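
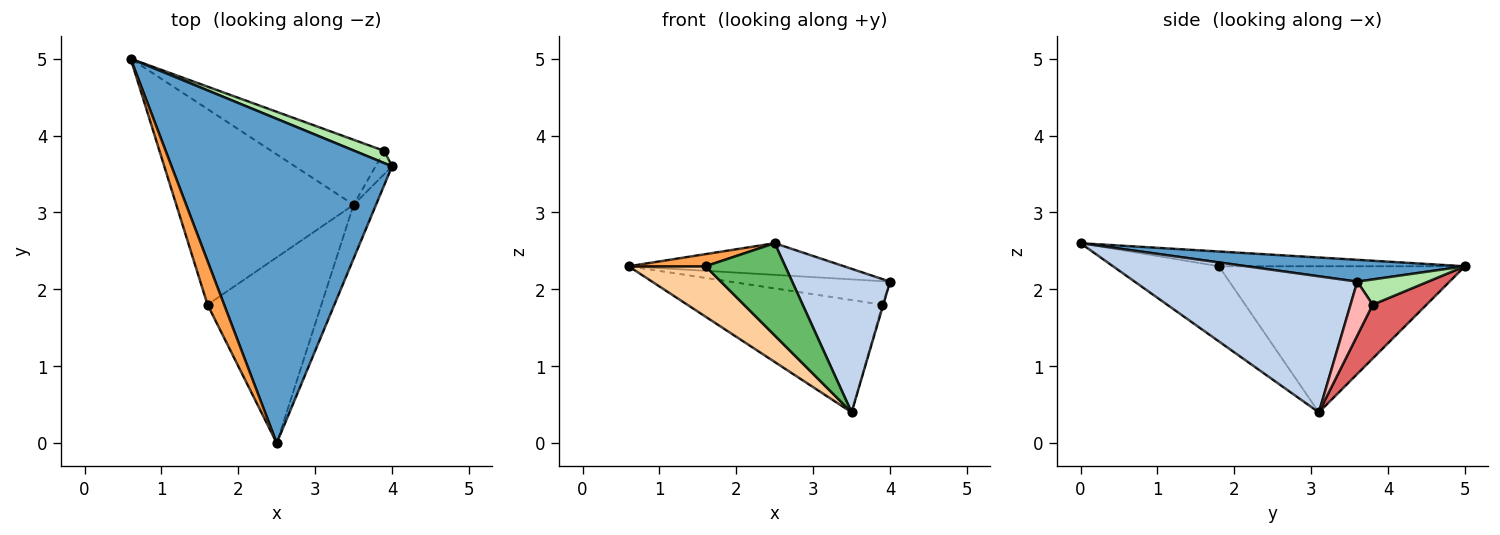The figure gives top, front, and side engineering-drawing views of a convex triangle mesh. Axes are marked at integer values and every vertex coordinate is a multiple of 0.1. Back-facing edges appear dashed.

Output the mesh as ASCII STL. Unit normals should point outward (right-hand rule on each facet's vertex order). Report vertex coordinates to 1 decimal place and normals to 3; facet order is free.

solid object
 facet normal 0.098 0.097 0.990
  outer loop
   vertex 2.5 0.0 2.6
   vertex 4.0 3.6 2.1
   vertex 0.6 5.0 2.3
  endloop
 endfacet
 facet normal 0.905 -0.398 -0.149
  outer loop
   vertex 3.5 3.1 0.4
   vertex 4.0 3.6 2.1
   vertex 2.5 0.0 2.6
  endloop
 endfacet
 facet normal -0.650 -0.203 0.732
  outer loop
   vertex 1.6 1.8 2.3
   vertex 2.5 0.0 2.6
   vertex 0.6 5.0 2.3
  endloop
 endfacet
 facet normal -0.624 -0.195 -0.757
  outer loop
   vertex 1.6 1.8 2.3
   vertex 0.6 5.0 2.3
   vertex 3.5 3.1 0.4
  endloop
 endfacet
 facet normal -0.509 -0.383 -0.771
  outer loop
   vertex 1.6 1.8 2.3
   vertex 3.5 3.1 0.4
   vertex 2.5 0.0 2.6
  endloop
 endfacet
 facet normal 0.365 0.826 0.429
  outer loop
   vertex 3.9 3.8 1.8
   vertex 0.6 5.0 2.3
   vertex 4.0 3.6 2.1
  endloop
 endfacet
 facet normal 0.232 0.842 -0.487
  outer loop
   vertex 3.9 3.8 1.8
   vertex 3.5 3.1 0.4
   vertex 0.6 5.0 2.3
  endloop
 endfacet
 facet normal 0.955 0.039 -0.292
  outer loop
   vertex 3.9 3.8 1.8
   vertex 4.0 3.6 2.1
   vertex 3.5 3.1 0.4
  endloop
 endfacet
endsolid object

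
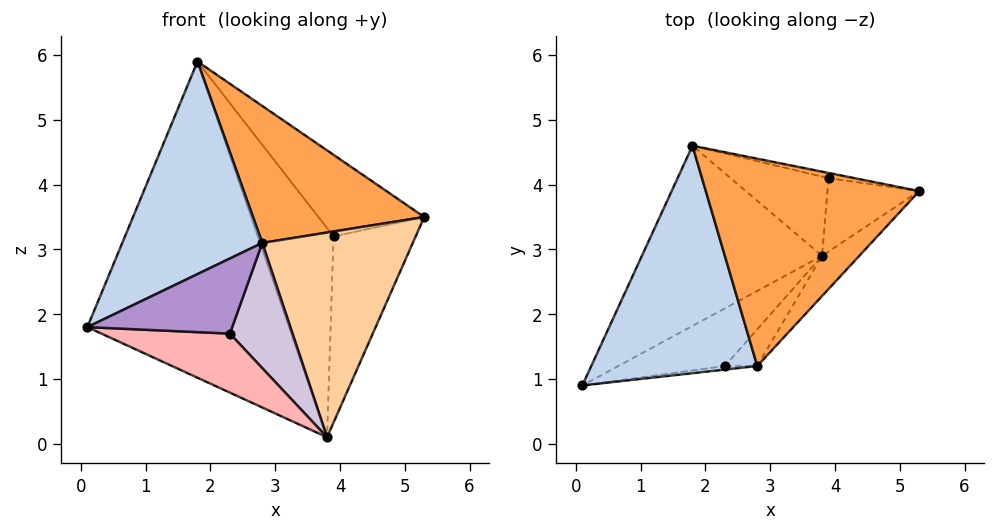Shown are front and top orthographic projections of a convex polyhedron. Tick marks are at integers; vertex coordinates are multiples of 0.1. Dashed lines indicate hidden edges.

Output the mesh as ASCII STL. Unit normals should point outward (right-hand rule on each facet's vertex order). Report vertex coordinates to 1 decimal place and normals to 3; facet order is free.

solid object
 facet normal -0.572 0.713 -0.406
  outer loop
   vertex 3.8 2.9 0.1
   vertex 0.1 0.9 1.8
   vertex 1.8 4.6 5.9
  endloop
 endfacet
 facet normal -0.266 -0.658 0.704
  outer loop
   vertex 2.8 1.2 3.1
   vertex 1.8 4.6 5.9
   vertex 0.1 0.9 1.8
  endloop
 endfacet
 facet normal 0.419 -0.500 0.757
  outer loop
   vertex 2.8 1.2 3.1
   vertex 5.3 3.9 3.5
   vertex 1.8 4.6 5.9
  endloop
 endfacet
 facet normal 0.737 -0.663 -0.130
  outer loop
   vertex 2.8 1.2 3.1
   vertex 3.8 2.9 0.1
   vertex 5.3 3.9 3.5
  endloop
 endfacet
 facet normal 0.154 0.986 -0.063
  outer loop
   vertex 3.9 4.1 3.2
   vertex 1.8 4.6 5.9
   vertex 5.3 3.9 3.5
  endloop
 endfacet
 facet normal 0.207 0.910 -0.359
  outer loop
   vertex 3.9 4.1 3.2
   vertex 5.3 3.9 3.5
   vertex 3.8 2.9 0.1
  endloop
 endfacet
 facet normal -0.227 0.911 -0.345
  outer loop
   vertex 3.9 4.1 3.2
   vertex 3.8 2.9 0.1
   vertex 1.8 4.6 5.9
  endloop
 endfacet
 facet normal 0.066 -0.714 -0.697
  outer loop
   vertex 2.3 1.2 1.7
   vertex 0.1 0.9 1.8
   vertex 3.8 2.9 0.1
  endloop
 endfacet
 facet normal 0.133 -0.990 -0.047
  outer loop
   vertex 2.3 1.2 1.7
   vertex 2.8 1.2 3.1
   vertex 0.1 0.9 1.8
  endloop
 endfacet
 facet normal 0.619 -0.754 -0.221
  outer loop
   vertex 2.3 1.2 1.7
   vertex 3.8 2.9 0.1
   vertex 2.8 1.2 3.1
  endloop
 endfacet
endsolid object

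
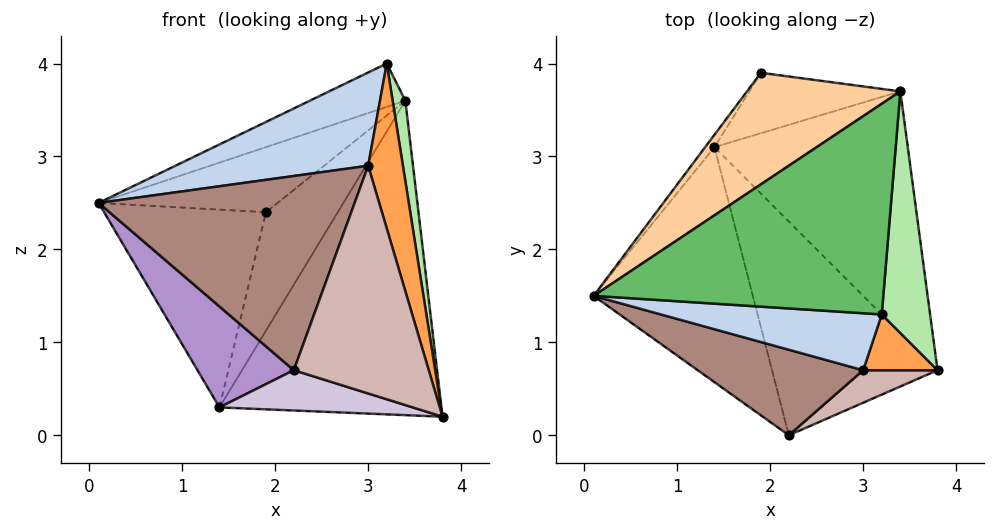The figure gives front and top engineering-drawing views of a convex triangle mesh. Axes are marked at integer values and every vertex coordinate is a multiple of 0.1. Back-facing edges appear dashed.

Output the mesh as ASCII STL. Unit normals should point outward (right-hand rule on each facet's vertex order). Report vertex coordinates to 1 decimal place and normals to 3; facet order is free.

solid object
 facet normal -0.800 0.599 -0.038
  outer loop
   vertex 1.4 3.1 0.3
   vertex 0.1 1.5 2.5
   vertex 1.9 3.9 2.4
  endloop
 endfacet
 facet normal -0.294 -0.816 0.498
  outer loop
   vertex 3.0 0.7 2.9
   vertex 3.2 1.3 4.0
   vertex 0.1 1.5 2.5
  endloop
 endfacet
 facet normal 0.734 -0.643 0.217
  outer loop
   vertex 3.0 0.7 2.9
   vertex 3.8 0.7 0.2
   vertex 3.2 1.3 4.0
  endloop
 endfacet
 facet normal -0.529 0.428 0.733
  outer loop
   vertex 3.4 3.7 3.6
   vertex 1.9 3.9 2.4
   vertex 0.1 1.5 2.5
  endloop
 endfacet
 facet normal -0.419 0.183 0.890
  outer loop
   vertex 3.4 3.7 3.6
   vertex 0.1 1.5 2.5
   vertex 3.2 1.3 4.0
  endloop
 endfacet
 facet normal 0.985 -0.055 0.164
  outer loop
   vertex 3.4 3.7 3.6
   vertex 3.2 1.3 4.0
   vertex 3.8 0.7 0.2
  endloop
 endfacet
 facet normal 0.609 0.629 -0.483
  outer loop
   vertex 3.4 3.7 3.6
   vertex 3.8 0.7 0.2
   vertex 1.4 3.1 0.3
  endloop
 endfacet
 facet normal 0.434 0.803 -0.409
  outer loop
   vertex 3.4 3.7 3.6
   vertex 1.4 3.1 0.3
   vertex 1.9 3.9 2.4
  endloop
 endfacet
 facet normal -0.730 -0.269 -0.628
  outer loop
   vertex 2.2 0.0 0.7
   vertex 0.1 1.5 2.5
   vertex 1.4 3.1 0.3
  endloop
 endfacet
 facet normal -0.221 -0.181 -0.959
  outer loop
   vertex 2.2 0.0 0.7
   vertex 1.4 3.1 0.3
   vertex 3.8 0.7 0.2
  endloop
 endfacet
 facet normal -0.294 -0.875 0.385
  outer loop
   vertex 2.2 0.0 0.7
   vertex 3.0 0.7 2.9
   vertex 0.1 1.5 2.5
  endloop
 endfacet
 facet normal 0.431 -0.893 0.128
  outer loop
   vertex 2.2 0.0 0.7
   vertex 3.8 0.7 0.2
   vertex 3.0 0.7 2.9
  endloop
 endfacet
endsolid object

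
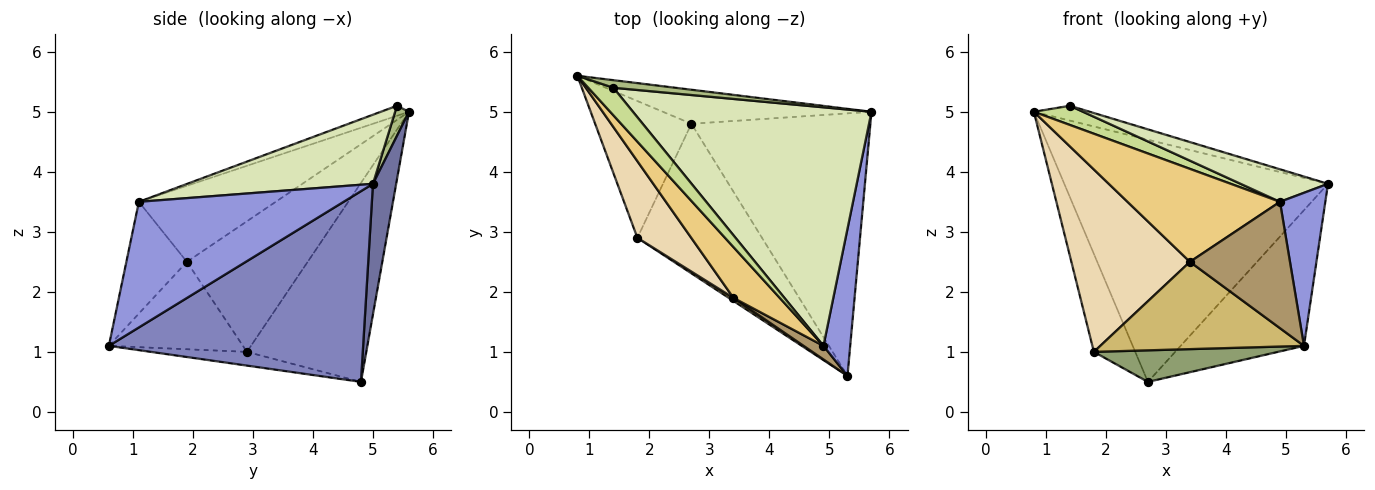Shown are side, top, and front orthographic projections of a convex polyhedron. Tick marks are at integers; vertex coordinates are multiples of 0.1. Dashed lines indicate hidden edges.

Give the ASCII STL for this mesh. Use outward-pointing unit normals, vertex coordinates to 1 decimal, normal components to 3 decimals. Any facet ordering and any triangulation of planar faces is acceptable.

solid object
 facet normal 0.087 0.987 -0.139
  outer loop
   vertex 2.7 4.8 0.5
   vertex 0.8 5.6 5.0
   vertex 5.7 5.0 3.8
  endloop
 endfacet
 facet normal 0.687 0.333 -0.645
  outer loop
   vertex 2.7 4.8 0.5
   vertex 5.7 5.0 3.8
   vertex 5.3 0.6 1.1
  endloop
 endfacet
 facet normal 0.956 -0.212 0.203
  outer loop
   vertex 4.9 1.1 3.5
   vertex 5.3 0.6 1.1
   vertex 5.7 5.0 3.8
  endloop
 endfacet
 facet normal -0.859 0.298 -0.416
  outer loop
   vertex 1.8 2.9 1.0
   vertex 0.8 5.6 5.0
   vertex 2.7 4.8 0.5
  endloop
 endfacet
 facet normal -0.107 -0.205 -0.973
  outer loop
   vertex 1.8 2.9 1.0
   vertex 2.7 4.8 0.5
   vertex 5.3 0.6 1.1
  endloop
 endfacet
 facet normal 0.215 0.869 0.445
  outer loop
   vertex 1.4 5.4 5.1
   vertex 5.7 5.0 3.8
   vertex 0.8 5.6 5.0
  endloop
 endfacet
 facet normal -0.311 -0.543 0.780
  outer loop
   vertex 1.4 5.4 5.1
   vertex 0.8 5.6 5.0
   vertex 4.9 1.1 3.5
  endloop
 endfacet
 facet normal 0.276 -0.130 0.952
  outer loop
   vertex 1.4 5.4 5.1
   vertex 4.9 1.1 3.5
   vertex 5.7 5.0 3.8
  endloop
 endfacet
 facet normal -0.515 -0.852 0.092
  outer loop
   vertex 3.4 1.9 2.5
   vertex 5.3 0.6 1.1
   vertex 4.9 1.1 3.5
  endloop
 endfacet
 facet normal -0.550 -0.835 0.030
  outer loop
   vertex 3.4 1.9 2.5
   vertex 1.8 2.9 1.0
   vertex 5.3 0.6 1.1
  endloop
 endfacet
 facet normal -0.619 -0.689 0.377
  outer loop
   vertex 3.4 1.9 2.5
   vertex 4.9 1.1 3.5
   vertex 0.8 5.6 5.0
  endloop
 endfacet
 facet normal -0.685 -0.672 0.282
  outer loop
   vertex 3.4 1.9 2.5
   vertex 0.8 5.6 5.0
   vertex 1.8 2.9 1.0
  endloop
 endfacet
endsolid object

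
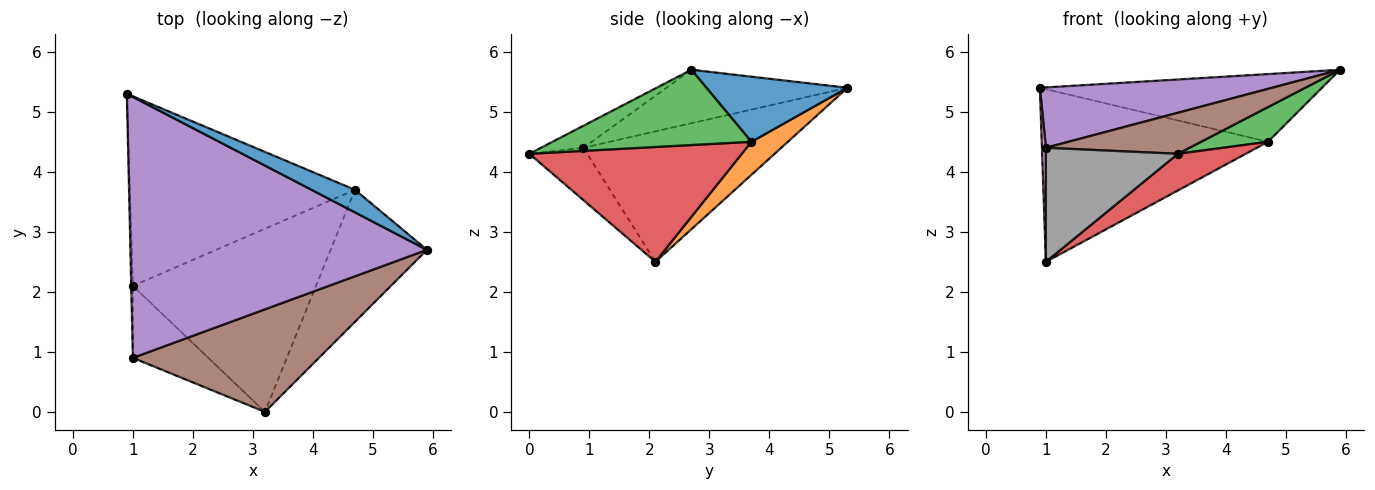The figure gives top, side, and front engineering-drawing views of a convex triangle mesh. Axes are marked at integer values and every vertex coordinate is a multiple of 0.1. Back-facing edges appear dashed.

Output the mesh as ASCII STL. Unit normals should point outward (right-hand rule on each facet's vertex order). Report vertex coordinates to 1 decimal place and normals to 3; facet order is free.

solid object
 facet normal 0.429 0.857 0.286
  outer loop
   vertex 4.7 3.7 4.5
   vertex 0.9 5.3 5.4
   vertex 5.9 2.7 5.7
  endloop
 endfacet
 facet normal 0.108 0.669 -0.735
  outer loop
   vertex 4.7 3.7 4.5
   vertex 1.0 2.1 2.5
   vertex 0.9 5.3 5.4
  endloop
 endfacet
 facet normal 0.603 -0.203 -0.772
  outer loop
   vertex 4.7 3.7 4.5
   vertex 5.9 2.7 5.7
   vertex 3.2 0.0 4.3
  endloop
 endfacet
 facet normal 0.524 -0.167 -0.835
  outer loop
   vertex 4.7 3.7 4.5
   vertex 3.2 0.0 4.3
   vertex 1.0 2.1 2.5
  endloop
 endfacet
 facet normal -0.173 -0.222 0.960
  outer loop
   vertex 1.0 0.9 4.4
   vertex 5.9 2.7 5.7
   vertex 0.9 5.3 5.4
  endloop
 endfacet
 facet normal -0.109 -0.369 0.923
  outer loop
   vertex 1.0 0.9 4.4
   vertex 3.2 0.0 4.3
   vertex 5.9 2.7 5.7
  endloop
 endfacet
 facet normal -1.000 -0.020 -0.013
  outer loop
   vertex 1.0 0.9 4.4
   vertex 0.9 5.3 5.4
   vertex 1.0 2.1 2.5
  endloop
 endfacet
 facet normal -0.347 -0.793 -0.501
  outer loop
   vertex 1.0 0.9 4.4
   vertex 1.0 2.1 2.5
   vertex 3.2 0.0 4.3
  endloop
 endfacet
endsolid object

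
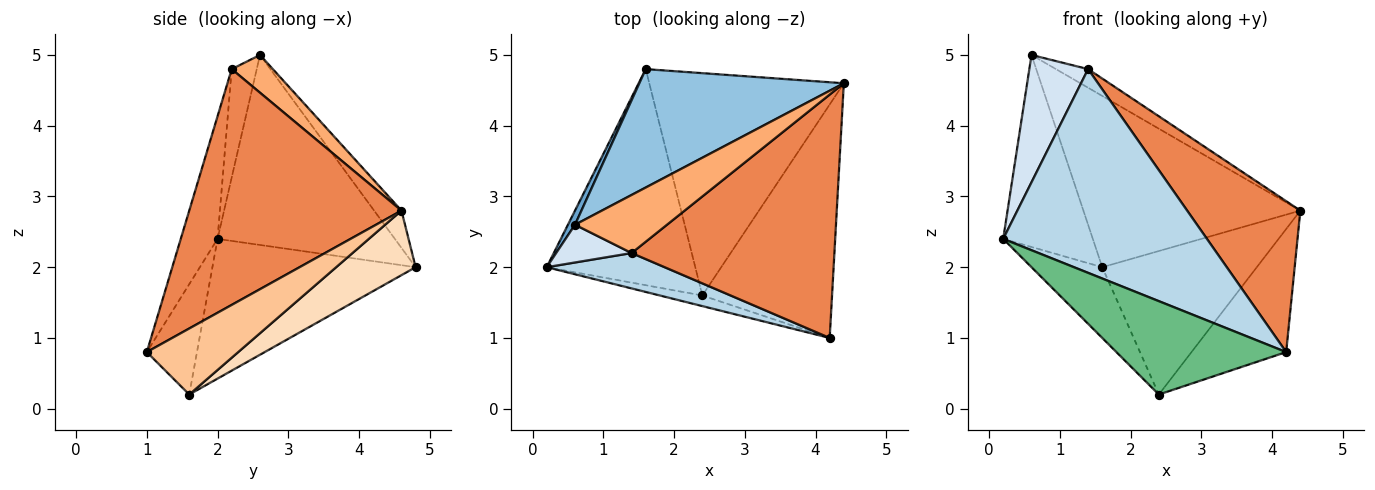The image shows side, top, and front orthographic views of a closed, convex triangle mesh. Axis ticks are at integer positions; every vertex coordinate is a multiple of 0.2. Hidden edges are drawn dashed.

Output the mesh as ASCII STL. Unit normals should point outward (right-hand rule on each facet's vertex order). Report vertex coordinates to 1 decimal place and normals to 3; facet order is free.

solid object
 facet normal -0.892 0.451 0.033
  outer loop
   vertex 1.6 4.8 2.0
   vertex 0.2 2.0 2.4
   vertex 0.6 2.6 5.0
  endloop
 endfacet
 facet normal -0.103 0.818 0.566
  outer loop
   vertex 1.6 4.8 2.0
   vertex 0.6 2.6 5.0
   vertex 4.4 4.6 2.8
  endloop
 endfacet
 facet normal -0.175 -0.970 0.168
  outer loop
   vertex 1.4 2.2 4.8
   vertex 0.2 2.0 2.4
   vertex 4.2 1.0 0.8
  endloop
 endfacet
 facet normal -0.378 -0.888 0.263
  outer loop
   vertex 1.4 2.2 4.8
   vertex 0.6 2.6 5.0
   vertex 0.2 2.0 2.4
  endloop
 endfacet
 facet normal 0.703 -0.375 0.604
  outer loop
   vertex 1.4 2.2 4.8
   vertex 4.2 1.0 0.8
   vertex 4.4 4.6 2.8
  endloop
 endfacet
 facet normal 0.364 0.284 0.887
  outer loop
   vertex 1.4 2.2 4.8
   vertex 4.4 4.6 2.8
   vertex 0.6 2.6 5.0
  endloop
 endfacet
 facet normal 0.411 0.425 -0.807
  outer loop
   vertex 2.4 1.6 0.2
   vertex 4.4 4.6 2.8
   vertex 4.2 1.0 0.8
  endloop
 endfacet
 facet normal 0.269 0.522 -0.809
  outer loop
   vertex 2.4 1.6 0.2
   vertex 1.6 4.8 2.0
   vertex 4.4 4.6 2.8
  endloop
 endfacet
 facet normal -0.282 -0.953 -0.108
  outer loop
   vertex 2.4 1.6 0.2
   vertex 4.2 1.0 0.8
   vertex 0.2 2.0 2.4
  endloop
 endfacet
 facet normal -0.666 0.232 -0.709
  outer loop
   vertex 2.4 1.6 0.2
   vertex 0.2 2.0 2.4
   vertex 1.6 4.8 2.0
  endloop
 endfacet
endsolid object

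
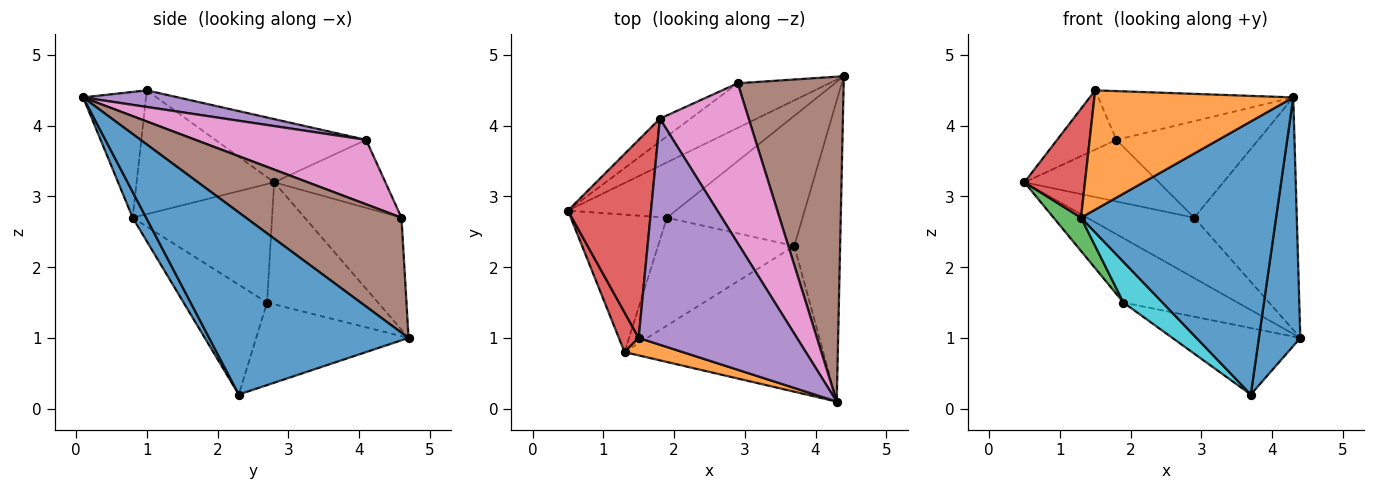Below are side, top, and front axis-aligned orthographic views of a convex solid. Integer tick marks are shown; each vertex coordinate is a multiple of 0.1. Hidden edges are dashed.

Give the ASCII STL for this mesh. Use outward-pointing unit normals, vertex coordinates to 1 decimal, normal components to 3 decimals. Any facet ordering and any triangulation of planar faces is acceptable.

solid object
 facet normal 0.951 -0.198 -0.239
  outer loop
   vertex 3.7 2.3 0.2
   vertex 4.4 4.7 1.0
   vertex 4.3 0.1 4.4
  endloop
 endfacet
 facet normal -0.593 0.611 -0.525
  outer loop
   vertex 1.9 2.7 1.5
   vertex 0.5 2.8 3.2
   vertex 4.4 4.7 1.0
  endloop
 endfacet
 facet normal -0.477 0.400 -0.783
  outer loop
   vertex 1.9 2.7 1.5
   vertex 4.4 4.7 1.0
   vertex 3.7 2.3 0.2
  endloop
 endfacet
 facet normal -0.589 0.232 0.774
  outer loop
   vertex 1.5 1.0 4.5
   vertex 1.8 4.1 3.8
   vertex 0.5 2.8 3.2
  endloop
 endfacet
 facet normal 0.102 0.210 0.972
  outer loop
   vertex 1.5 1.0 4.5
   vertex 4.3 0.1 4.4
   vertex 1.8 4.1 3.8
  endloop
 endfacet
 facet normal 0.662 0.436 0.610
  outer loop
   vertex 2.9 4.6 2.7
   vertex 4.3 0.1 4.4
   vertex 4.4 4.7 1.0
  endloop
 endfacet
 facet normal 0.528 0.439 0.727
  outer loop
   vertex 2.9 4.6 2.7
   vertex 1.8 4.1 3.8
   vertex 4.3 0.1 4.4
  endloop
 endfacet
 facet normal -0.588 0.651 -0.481
  outer loop
   vertex 2.9 4.6 2.7
   vertex 4.4 4.7 1.0
   vertex 0.5 2.8 3.2
  endloop
 endfacet
 facet normal -0.613 0.740 -0.276
  outer loop
   vertex 2.9 4.6 2.7
   vertex 0.5 2.8 3.2
   vertex 1.8 4.1 3.8
  endloop
 endfacet
 facet normal -0.602 -0.282 -0.747
  outer loop
   vertex 1.3 0.8 2.7
   vertex 1.9 2.7 1.5
   vertex 3.7 2.3 0.2
  endloop
 endfacet
 facet normal 0.061 -0.881 -0.470
  outer loop
   vertex 1.3 0.8 2.7
   vertex 3.7 2.3 0.2
   vertex 4.3 0.1 4.4
  endloop
 endfacet
 facet normal -0.299 -0.944 0.138
  outer loop
   vertex 1.3 0.8 2.7
   vertex 4.3 0.1 4.4
   vertex 1.5 1.0 4.5
  endloop
 endfacet
 facet normal -0.767 -0.151 -0.623
  outer loop
   vertex 1.3 0.8 2.7
   vertex 0.5 2.8 3.2
   vertex 1.9 2.7 1.5
  endloop
 endfacet
 facet normal -0.906 -0.398 0.145
  outer loop
   vertex 1.3 0.8 2.7
   vertex 1.5 1.0 4.5
   vertex 0.5 2.8 3.2
  endloop
 endfacet
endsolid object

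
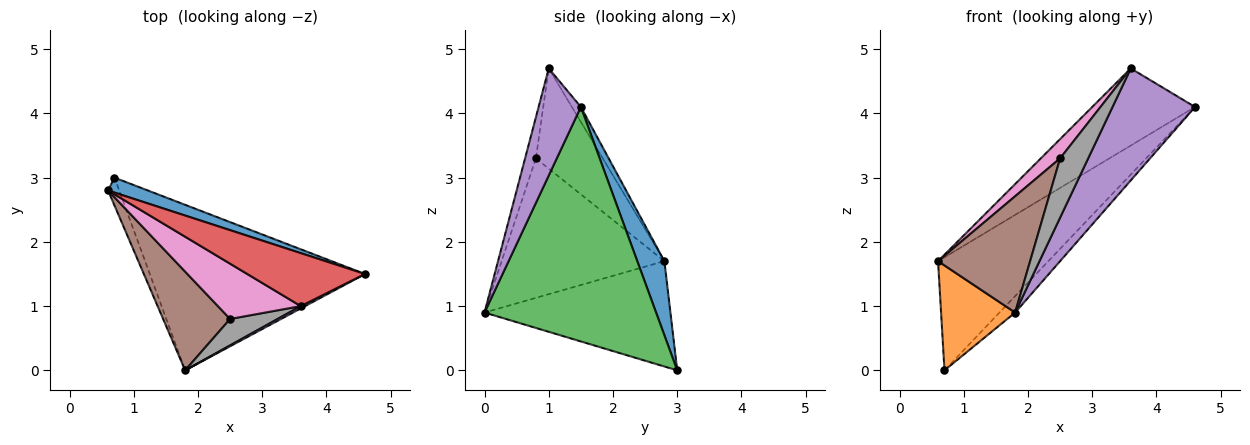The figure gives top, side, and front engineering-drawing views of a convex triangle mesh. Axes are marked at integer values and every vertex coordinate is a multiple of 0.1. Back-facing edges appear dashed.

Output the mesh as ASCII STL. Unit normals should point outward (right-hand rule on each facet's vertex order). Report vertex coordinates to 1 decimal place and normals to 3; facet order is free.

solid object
 facet normal 0.237 0.963 0.127
  outer loop
   vertex 0.7 3.0 0.0
   vertex 0.6 2.8 1.7
   vertex 4.6 1.5 4.1
  endloop
 endfacet
 facet normal -0.925 -0.368 -0.098
  outer loop
   vertex 0.7 3.0 0.0
   vertex 1.8 0.0 0.9
   vertex 0.6 2.8 1.7
  endloop
 endfacet
 facet normal 0.735 0.067 -0.675
  outer loop
   vertex 0.7 3.0 0.0
   vertex 4.6 1.5 4.1
   vertex 1.8 0.0 0.9
  endloop
 endfacet
 facet normal -0.072 0.822 0.565
  outer loop
   vertex 3.6 1.0 4.7
   vertex 4.6 1.5 4.1
   vertex 0.6 2.8 1.7
  endloop
 endfacet
 facet normal 0.456 -0.890 0.018
  outer loop
   vertex 3.6 1.0 4.7
   vertex 1.8 0.0 0.9
   vertex 4.6 1.5 4.1
  endloop
 endfacet
 facet normal -0.803 -0.454 0.386
  outer loop
   vertex 2.5 0.8 3.3
   vertex 0.6 2.8 1.7
   vertex 1.8 0.0 0.9
  endloop
 endfacet
 facet normal -0.752 -0.217 0.622
  outer loop
   vertex 2.5 0.8 3.3
   vertex 3.6 1.0 4.7
   vertex 0.6 2.8 1.7
  endloop
 endfacet
 facet normal -0.332 -0.862 0.384
  outer loop
   vertex 2.5 0.8 3.3
   vertex 1.8 0.0 0.9
   vertex 3.6 1.0 4.7
  endloop
 endfacet
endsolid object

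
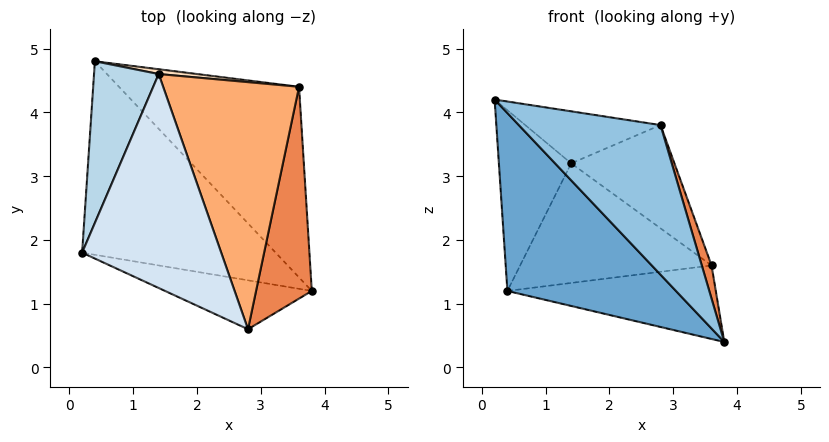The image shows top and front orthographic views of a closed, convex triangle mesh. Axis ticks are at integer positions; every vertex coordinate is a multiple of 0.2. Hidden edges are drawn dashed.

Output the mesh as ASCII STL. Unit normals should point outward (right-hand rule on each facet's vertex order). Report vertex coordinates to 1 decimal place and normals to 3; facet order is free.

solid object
 facet normal -0.665 -0.506 -0.550
  outer loop
   vertex 0.4 4.8 1.2
   vertex 3.8 1.2 0.4
   vertex 0.2 1.8 4.2
  endloop
 endfacet
 facet normal -0.437 -0.855 -0.279
  outer loop
   vertex 2.8 0.6 3.8
   vertex 0.2 1.8 4.2
   vertex 3.8 1.2 0.4
  endloop
 endfacet
 facet normal -0.764 0.481 0.430
  outer loop
   vertex 1.4 4.6 3.2
   vertex 0.4 4.8 1.2
   vertex 0.2 1.8 4.2
  endloop
 endfacet
 facet normal 0.250 0.229 0.941
  outer loop
   vertex 1.4 4.6 3.2
   vertex 0.2 1.8 4.2
   vertex 2.8 0.6 3.8
  endloop
 endfacet
 facet normal 0.961 -0.043 0.275
  outer loop
   vertex 3.6 4.4 1.6
   vertex 2.8 0.6 3.8
   vertex 3.8 1.2 0.4
  endloop
 endfacet
 facet normal 0.577 0.315 0.754
  outer loop
   vertex 3.6 4.4 1.6
   vertex 1.4 4.6 3.2
   vertex 2.8 0.6 3.8
  endloop
 endfacet
 facet normal 0.160 0.355 -0.921
  outer loop
   vertex 3.6 4.4 1.6
   vertex 3.8 1.2 0.4
   vertex 0.4 4.8 1.2
  endloop
 endfacet
 facet normal 0.119 0.992 0.040
  outer loop
   vertex 3.6 4.4 1.6
   vertex 0.4 4.8 1.2
   vertex 1.4 4.6 3.2
  endloop
 endfacet
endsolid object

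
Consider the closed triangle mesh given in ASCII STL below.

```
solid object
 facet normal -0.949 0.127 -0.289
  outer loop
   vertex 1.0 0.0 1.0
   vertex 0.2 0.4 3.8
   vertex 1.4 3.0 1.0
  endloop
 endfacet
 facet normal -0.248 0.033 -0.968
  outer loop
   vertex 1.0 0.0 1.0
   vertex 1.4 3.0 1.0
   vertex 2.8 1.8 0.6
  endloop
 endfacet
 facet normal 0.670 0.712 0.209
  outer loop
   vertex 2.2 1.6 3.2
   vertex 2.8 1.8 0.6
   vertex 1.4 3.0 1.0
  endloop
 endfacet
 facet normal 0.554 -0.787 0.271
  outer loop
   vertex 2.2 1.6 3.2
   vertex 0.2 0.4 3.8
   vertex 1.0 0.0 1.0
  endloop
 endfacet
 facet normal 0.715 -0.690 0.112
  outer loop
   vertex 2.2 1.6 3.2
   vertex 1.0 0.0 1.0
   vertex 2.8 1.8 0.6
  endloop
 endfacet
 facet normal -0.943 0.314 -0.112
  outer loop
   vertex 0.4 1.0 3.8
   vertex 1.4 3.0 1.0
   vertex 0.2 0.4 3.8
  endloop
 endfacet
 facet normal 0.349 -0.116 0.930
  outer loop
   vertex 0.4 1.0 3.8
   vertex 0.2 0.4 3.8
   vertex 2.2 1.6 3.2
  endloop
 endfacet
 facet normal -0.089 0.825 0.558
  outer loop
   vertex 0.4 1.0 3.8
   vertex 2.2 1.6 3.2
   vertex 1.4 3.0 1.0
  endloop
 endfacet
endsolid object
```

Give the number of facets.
8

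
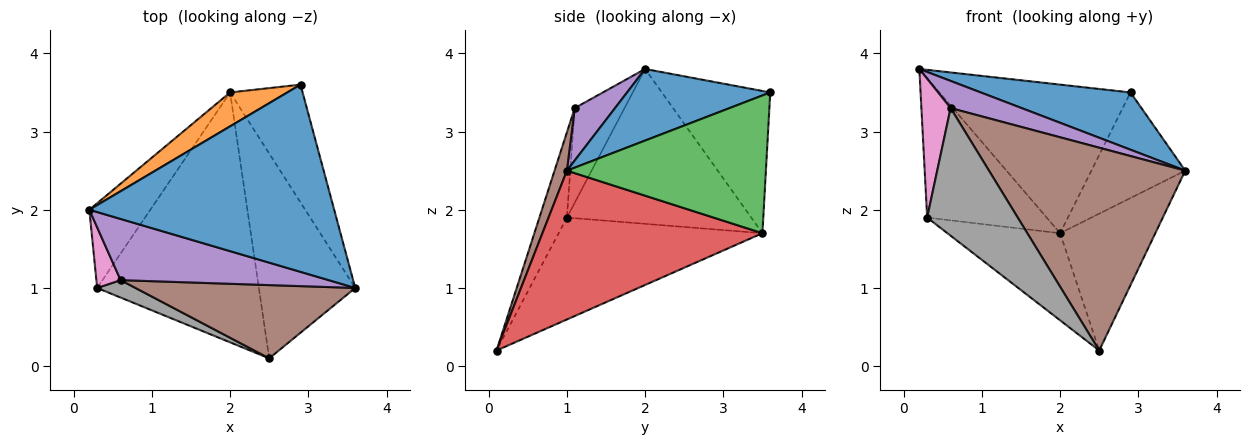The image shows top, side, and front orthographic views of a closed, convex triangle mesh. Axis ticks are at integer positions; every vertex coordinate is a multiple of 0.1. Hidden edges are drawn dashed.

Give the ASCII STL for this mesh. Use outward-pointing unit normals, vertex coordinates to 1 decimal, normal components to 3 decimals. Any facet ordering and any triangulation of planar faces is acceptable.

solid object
 facet normal 0.269 -0.282 0.921
  outer loop
   vertex 2.9 3.6 3.5
   vertex 0.2 2.0 3.8
   vertex 3.6 1.0 2.5
  endloop
 endfacet
 facet normal -0.484 0.853 0.195
  outer loop
   vertex 2.0 3.5 1.7
   vertex 0.2 2.0 3.8
   vertex 2.9 3.6 3.5
  endloop
 endfacet
 facet normal 0.817 0.385 -0.430
  outer loop
   vertex 2.0 3.5 1.7
   vertex 2.9 3.6 3.5
   vertex 3.6 1.0 2.5
  endloop
 endfacet
 facet normal 0.789 0.341 -0.511
  outer loop
   vertex 2.0 3.5 1.7
   vertex 3.6 1.0 2.5
   vertex 2.5 0.1 0.2
  endloop
 endfacet
 facet normal 0.224 -0.395 0.891
  outer loop
   vertex 0.6 1.1 3.3
   vertex 3.6 1.0 2.5
   vertex 0.2 2.0 3.8
  endloop
 endfacet
 facet normal 0.059 -0.939 0.339
  outer loop
   vertex 0.6 1.1 3.3
   vertex 2.5 0.1 0.2
   vertex 3.6 1.0 2.5
  endloop
 endfacet
 facet normal -0.842 -0.494 0.216
  outer loop
   vertex 0.3 1.0 1.9
   vertex 0.6 1.1 3.3
   vertex 0.2 2.0 3.8
  endloop
 endfacet
 facet normal -0.288 -0.949 0.130
  outer loop
   vertex 0.3 1.0 1.9
   vertex 2.5 0.1 0.2
   vertex 0.6 1.1 3.3
  endloop
 endfacet
 facet normal -0.797 0.517 -0.314
  outer loop
   vertex 0.3 1.0 1.9
   vertex 0.2 2.0 3.8
   vertex 2.0 3.5 1.7
  endloop
 endfacet
 facet normal -0.511 0.283 -0.811
  outer loop
   vertex 0.3 1.0 1.9
   vertex 2.0 3.5 1.7
   vertex 2.5 0.1 0.2
  endloop
 endfacet
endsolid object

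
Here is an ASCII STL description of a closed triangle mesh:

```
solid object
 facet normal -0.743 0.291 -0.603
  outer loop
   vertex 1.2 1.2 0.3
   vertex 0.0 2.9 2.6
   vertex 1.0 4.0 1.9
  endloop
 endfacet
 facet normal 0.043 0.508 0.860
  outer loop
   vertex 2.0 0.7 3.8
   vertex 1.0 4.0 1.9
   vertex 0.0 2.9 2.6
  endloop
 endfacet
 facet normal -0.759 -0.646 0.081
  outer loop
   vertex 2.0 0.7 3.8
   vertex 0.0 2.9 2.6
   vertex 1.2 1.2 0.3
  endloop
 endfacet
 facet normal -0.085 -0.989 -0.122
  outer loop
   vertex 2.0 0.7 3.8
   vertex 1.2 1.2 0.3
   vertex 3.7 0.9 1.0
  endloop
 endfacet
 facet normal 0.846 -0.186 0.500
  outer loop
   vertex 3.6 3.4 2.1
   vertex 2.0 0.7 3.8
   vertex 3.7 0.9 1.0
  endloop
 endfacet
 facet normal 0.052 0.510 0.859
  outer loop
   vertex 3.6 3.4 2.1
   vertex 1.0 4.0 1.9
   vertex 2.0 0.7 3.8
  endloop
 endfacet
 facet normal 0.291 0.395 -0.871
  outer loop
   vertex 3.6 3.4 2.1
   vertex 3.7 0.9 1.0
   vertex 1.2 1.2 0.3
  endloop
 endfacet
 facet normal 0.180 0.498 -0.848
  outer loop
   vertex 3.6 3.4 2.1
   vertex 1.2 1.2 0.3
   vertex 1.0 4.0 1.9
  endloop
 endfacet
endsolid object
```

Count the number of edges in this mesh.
12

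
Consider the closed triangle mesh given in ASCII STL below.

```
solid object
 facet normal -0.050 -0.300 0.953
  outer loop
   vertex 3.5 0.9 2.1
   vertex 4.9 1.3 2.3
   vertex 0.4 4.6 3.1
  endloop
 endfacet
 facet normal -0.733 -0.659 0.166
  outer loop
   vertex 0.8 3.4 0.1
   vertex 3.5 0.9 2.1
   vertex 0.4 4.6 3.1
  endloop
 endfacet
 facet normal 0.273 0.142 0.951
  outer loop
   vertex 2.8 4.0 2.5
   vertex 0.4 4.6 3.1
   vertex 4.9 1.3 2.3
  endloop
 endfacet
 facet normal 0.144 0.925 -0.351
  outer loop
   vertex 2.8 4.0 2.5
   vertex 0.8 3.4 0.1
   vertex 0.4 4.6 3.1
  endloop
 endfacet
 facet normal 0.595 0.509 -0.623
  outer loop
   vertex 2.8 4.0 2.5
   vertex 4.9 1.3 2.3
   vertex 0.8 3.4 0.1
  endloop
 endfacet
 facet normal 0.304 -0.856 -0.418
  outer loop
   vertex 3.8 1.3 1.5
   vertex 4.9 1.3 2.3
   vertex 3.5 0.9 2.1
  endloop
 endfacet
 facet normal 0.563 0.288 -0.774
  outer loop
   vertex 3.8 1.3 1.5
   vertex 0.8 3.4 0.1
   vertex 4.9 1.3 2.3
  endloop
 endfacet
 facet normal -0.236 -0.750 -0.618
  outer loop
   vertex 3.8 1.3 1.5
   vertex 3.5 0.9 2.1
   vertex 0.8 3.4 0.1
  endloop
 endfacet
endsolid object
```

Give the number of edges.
12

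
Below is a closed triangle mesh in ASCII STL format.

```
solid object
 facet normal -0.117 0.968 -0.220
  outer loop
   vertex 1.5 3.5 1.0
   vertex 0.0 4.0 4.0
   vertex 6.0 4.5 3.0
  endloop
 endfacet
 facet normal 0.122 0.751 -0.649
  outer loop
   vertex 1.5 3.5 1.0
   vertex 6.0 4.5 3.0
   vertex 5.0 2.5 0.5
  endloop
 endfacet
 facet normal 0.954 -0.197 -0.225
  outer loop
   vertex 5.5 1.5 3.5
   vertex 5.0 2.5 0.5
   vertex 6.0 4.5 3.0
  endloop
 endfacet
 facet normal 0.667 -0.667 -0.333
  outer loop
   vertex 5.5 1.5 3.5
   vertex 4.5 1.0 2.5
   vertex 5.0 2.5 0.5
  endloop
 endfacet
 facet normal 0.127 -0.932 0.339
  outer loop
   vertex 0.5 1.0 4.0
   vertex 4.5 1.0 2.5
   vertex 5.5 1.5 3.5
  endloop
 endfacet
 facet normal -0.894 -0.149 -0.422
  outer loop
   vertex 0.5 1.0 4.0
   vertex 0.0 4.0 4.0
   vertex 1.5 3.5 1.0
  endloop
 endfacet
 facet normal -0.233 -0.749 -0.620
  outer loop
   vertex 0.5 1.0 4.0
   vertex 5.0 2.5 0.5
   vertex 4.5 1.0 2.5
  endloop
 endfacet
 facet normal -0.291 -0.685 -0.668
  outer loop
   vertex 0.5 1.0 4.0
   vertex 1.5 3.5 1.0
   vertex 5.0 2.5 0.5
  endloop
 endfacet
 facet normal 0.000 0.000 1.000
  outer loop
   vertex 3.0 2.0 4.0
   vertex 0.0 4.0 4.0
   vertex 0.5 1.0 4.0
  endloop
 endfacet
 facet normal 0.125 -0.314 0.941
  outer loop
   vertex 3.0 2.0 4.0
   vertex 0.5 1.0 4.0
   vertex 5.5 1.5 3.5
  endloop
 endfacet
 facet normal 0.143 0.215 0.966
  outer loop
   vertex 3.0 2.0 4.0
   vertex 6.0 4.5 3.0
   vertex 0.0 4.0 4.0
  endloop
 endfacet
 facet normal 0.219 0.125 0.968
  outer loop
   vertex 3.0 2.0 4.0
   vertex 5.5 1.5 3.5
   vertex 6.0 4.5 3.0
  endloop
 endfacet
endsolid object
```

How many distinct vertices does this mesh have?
8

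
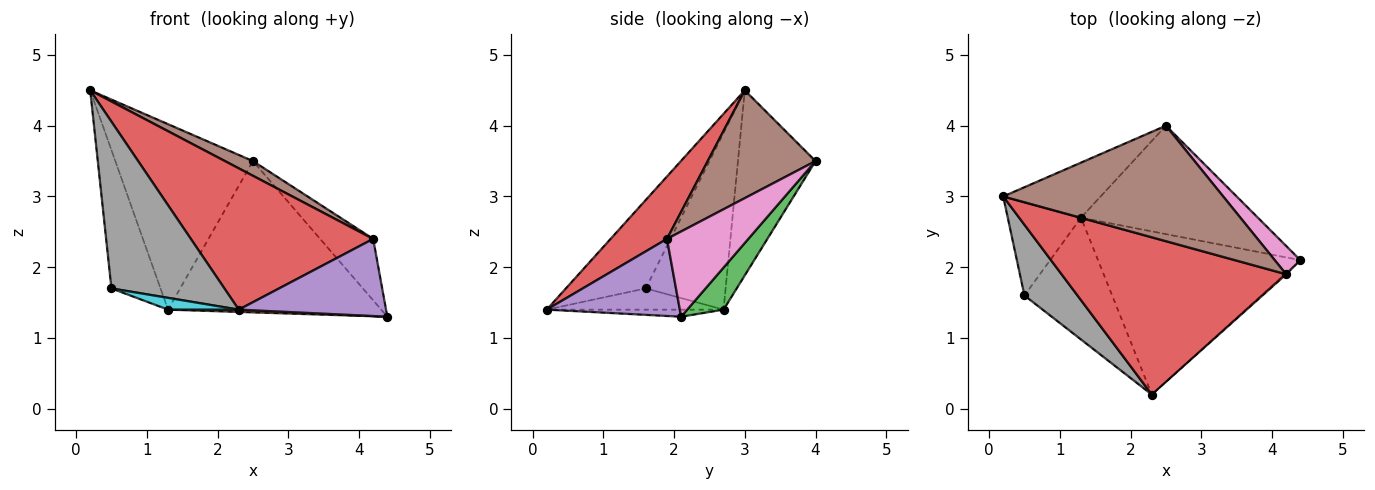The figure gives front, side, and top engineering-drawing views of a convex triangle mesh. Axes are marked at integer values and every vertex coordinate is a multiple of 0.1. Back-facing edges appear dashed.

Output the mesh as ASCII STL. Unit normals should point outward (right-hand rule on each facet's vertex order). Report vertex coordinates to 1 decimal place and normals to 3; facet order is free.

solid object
 facet normal -0.476 0.843 -0.250
  outer loop
   vertex 1.3 2.7 1.4
   vertex 0.2 3.0 4.5
   vertex 2.5 4.0 3.5
  endloop
 endfacet
 facet normal -0.035 -0.014 -0.999
  outer loop
   vertex 1.3 2.7 1.4
   vertex 4.4 2.1 1.3
   vertex 2.3 0.2 1.4
  endloop
 endfacet
 facet normal 0.137 0.805 -0.577
  outer loop
   vertex 1.3 2.7 1.4
   vertex 2.5 4.0 3.5
   vertex 4.4 2.1 1.3
  endloop
 endfacet
 facet normal 0.202 -0.655 0.728
  outer loop
   vertex 4.2 1.9 2.4
   vertex 0.2 3.0 4.5
   vertex 2.3 0.2 1.4
  endloop
 endfacet
 facet normal 0.671 -0.742 -0.013
  outer loop
   vertex 4.2 1.9 2.4
   vertex 2.3 0.2 1.4
   vertex 4.4 2.1 1.3
  endloop
 endfacet
 facet normal 0.437 -0.113 0.892
  outer loop
   vertex 4.2 1.9 2.4
   vertex 2.5 4.0 3.5
   vertex 0.2 3.0 4.5
  endloop
 endfacet
 facet normal 0.812 0.530 0.244
  outer loop
   vertex 4.2 1.9 2.4
   vertex 4.4 2.1 1.3
   vertex 2.5 4.0 3.5
  endloop
 endfacet
 facet normal -0.546 -0.772 0.327
  outer loop
   vertex 0.5 1.6 1.7
   vertex 2.3 0.2 1.4
   vertex 0.2 3.0 4.5
  endloop
 endfacet
 facet normal -0.803 0.494 -0.333
  outer loop
   vertex 0.5 1.6 1.7
   vertex 0.2 3.0 4.5
   vertex 1.3 2.7 1.4
  endloop
 endfacet
 facet normal -0.234 -0.094 -0.968
  outer loop
   vertex 0.5 1.6 1.7
   vertex 1.3 2.7 1.4
   vertex 2.3 0.2 1.4
  endloop
 endfacet
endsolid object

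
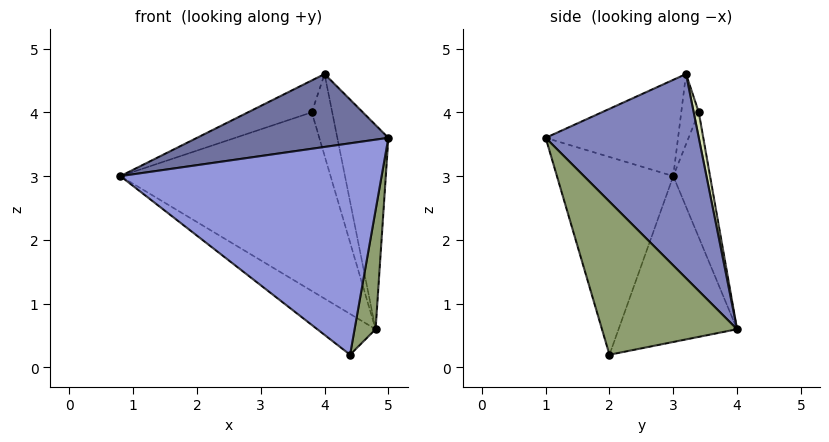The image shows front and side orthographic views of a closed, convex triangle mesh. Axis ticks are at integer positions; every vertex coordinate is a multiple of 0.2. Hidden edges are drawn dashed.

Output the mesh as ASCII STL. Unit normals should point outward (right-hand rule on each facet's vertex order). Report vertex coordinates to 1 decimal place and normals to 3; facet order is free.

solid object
 facet normal -0.357 -0.516 0.779
  outer loop
   vertex 4.0 3.2 4.6
   vertex 0.8 3.0 3.0
   vertex 5.0 1.0 3.6
  endloop
 endfacet
 facet normal 0.920 0.307 0.245
  outer loop
   vertex 4.0 3.2 4.6
   vertex 5.0 1.0 3.6
   vertex 4.8 4.0 0.6
  endloop
 endfacet
 facet normal -0.399 -0.896 -0.193
  outer loop
   vertex 4.4 2.0 0.2
   vertex 5.0 1.0 3.6
   vertex 0.8 3.0 3.0
  endloop
 endfacet
 facet normal -0.544 0.268 -0.795
  outer loop
   vertex 4.4 2.0 0.2
   vertex 0.8 3.0 3.0
   vertex 4.8 4.0 0.6
  endloop
 endfacet
 facet normal 0.965 -0.150 -0.214
  outer loop
   vertex 4.4 2.0 0.2
   vertex 4.8 4.0 0.6
   vertex 5.0 1.0 3.6
  endloop
 endfacet
 facet normal -0.171 0.978 0.122
  outer loop
   vertex 3.8 3.4 4.0
   vertex 4.8 4.0 0.6
   vertex 0.8 3.0 3.0
  endloop
 endfacet
 facet normal -0.245 0.892 0.379
  outer loop
   vertex 3.8 3.4 4.0
   vertex 0.8 3.0 3.0
   vertex 4.0 3.2 4.6
  endloop
 endfacet
 facet normal 0.236 0.943 0.236
  outer loop
   vertex 3.8 3.4 4.0
   vertex 4.0 3.2 4.6
   vertex 4.8 4.0 0.6
  endloop
 endfacet
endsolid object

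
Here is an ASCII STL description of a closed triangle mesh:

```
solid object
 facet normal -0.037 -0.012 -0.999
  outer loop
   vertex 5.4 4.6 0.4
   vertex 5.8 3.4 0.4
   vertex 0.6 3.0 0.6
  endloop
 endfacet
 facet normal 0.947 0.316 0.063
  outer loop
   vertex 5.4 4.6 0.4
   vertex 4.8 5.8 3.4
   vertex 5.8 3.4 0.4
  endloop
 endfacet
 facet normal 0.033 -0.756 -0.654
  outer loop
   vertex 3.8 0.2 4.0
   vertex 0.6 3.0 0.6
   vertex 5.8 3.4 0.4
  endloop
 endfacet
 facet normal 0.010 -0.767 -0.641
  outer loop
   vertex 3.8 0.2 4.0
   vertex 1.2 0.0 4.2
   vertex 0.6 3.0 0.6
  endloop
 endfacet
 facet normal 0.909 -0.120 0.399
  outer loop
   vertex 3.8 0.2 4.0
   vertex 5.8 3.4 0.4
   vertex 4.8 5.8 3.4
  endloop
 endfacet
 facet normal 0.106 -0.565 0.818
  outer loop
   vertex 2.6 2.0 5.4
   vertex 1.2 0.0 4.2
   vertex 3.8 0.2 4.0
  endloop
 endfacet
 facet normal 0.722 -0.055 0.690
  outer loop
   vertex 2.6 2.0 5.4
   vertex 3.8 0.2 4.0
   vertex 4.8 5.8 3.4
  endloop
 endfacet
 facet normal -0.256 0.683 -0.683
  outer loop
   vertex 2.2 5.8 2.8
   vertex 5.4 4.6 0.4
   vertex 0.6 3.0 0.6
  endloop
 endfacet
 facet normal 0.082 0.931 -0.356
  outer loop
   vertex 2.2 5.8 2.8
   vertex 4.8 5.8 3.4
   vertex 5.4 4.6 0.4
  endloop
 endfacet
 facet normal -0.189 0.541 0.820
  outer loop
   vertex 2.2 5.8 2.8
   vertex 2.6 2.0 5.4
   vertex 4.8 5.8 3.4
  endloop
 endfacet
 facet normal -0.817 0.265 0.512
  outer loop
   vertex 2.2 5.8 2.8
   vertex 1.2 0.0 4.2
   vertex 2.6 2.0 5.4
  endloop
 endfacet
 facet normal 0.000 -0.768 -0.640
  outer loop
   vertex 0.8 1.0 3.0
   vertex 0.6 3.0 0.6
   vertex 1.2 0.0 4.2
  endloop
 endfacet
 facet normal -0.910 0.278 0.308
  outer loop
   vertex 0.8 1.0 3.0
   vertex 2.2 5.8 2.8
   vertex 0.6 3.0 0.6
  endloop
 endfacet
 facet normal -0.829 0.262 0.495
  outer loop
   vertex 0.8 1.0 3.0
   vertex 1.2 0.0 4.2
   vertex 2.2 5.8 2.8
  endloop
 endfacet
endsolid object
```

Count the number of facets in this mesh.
14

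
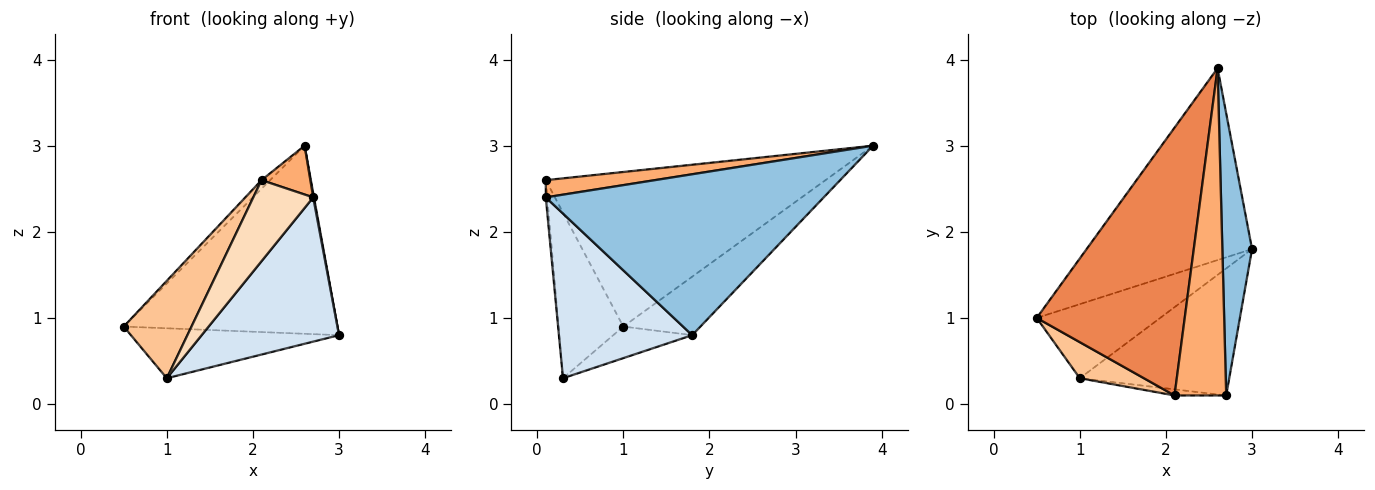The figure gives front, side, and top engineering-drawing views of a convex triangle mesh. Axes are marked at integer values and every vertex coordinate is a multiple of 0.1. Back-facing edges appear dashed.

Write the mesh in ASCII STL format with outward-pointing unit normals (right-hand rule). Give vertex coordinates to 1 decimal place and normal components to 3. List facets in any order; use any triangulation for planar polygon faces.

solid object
 facet normal -0.245 0.679 -0.692
  outer loop
   vertex 2.6 3.9 3.0
   vertex 3.0 1.8 0.8
   vertex 0.5 1.0 0.9
  endloop
 endfacet
 facet normal 0.983 -0.003 0.181
  outer loop
   vertex 2.7 0.1 2.4
   vertex 3.0 1.8 0.8
   vertex 2.6 3.9 3.0
  endloop
 endfacet
 facet normal -0.207 0.547 -0.811
  outer loop
   vertex 1.0 0.3 0.3
   vertex 0.5 1.0 0.9
   vertex 3.0 1.8 0.8
  endloop
 endfacet
 facet normal 0.589 -0.607 -0.534
  outer loop
   vertex 1.0 0.3 0.3
   vertex 3.0 1.8 0.8
   vertex 2.7 0.1 2.4
  endloop
 endfacet
 facet normal -0.722 0.022 0.691
  outer loop
   vertex 2.1 0.1 2.6
   vertex 2.6 3.9 3.0
   vertex 0.5 1.0 0.9
  endloop
 endfacet
 facet normal 0.313 -0.140 0.939
  outer loop
   vertex 2.1 0.1 2.6
   vertex 2.7 0.1 2.4
   vertex 2.6 3.9 3.0
  endloop
 endfacet
 facet normal -0.667 -0.698 0.258
  outer loop
   vertex 2.1 0.1 2.6
   vertex 0.5 1.0 0.9
   vertex 1.0 0.3 0.3
  endloop
 endfacet
 facet normal -0.025 -0.997 -0.075
  outer loop
   vertex 2.1 0.1 2.6
   vertex 1.0 0.3 0.3
   vertex 2.7 0.1 2.4
  endloop
 endfacet
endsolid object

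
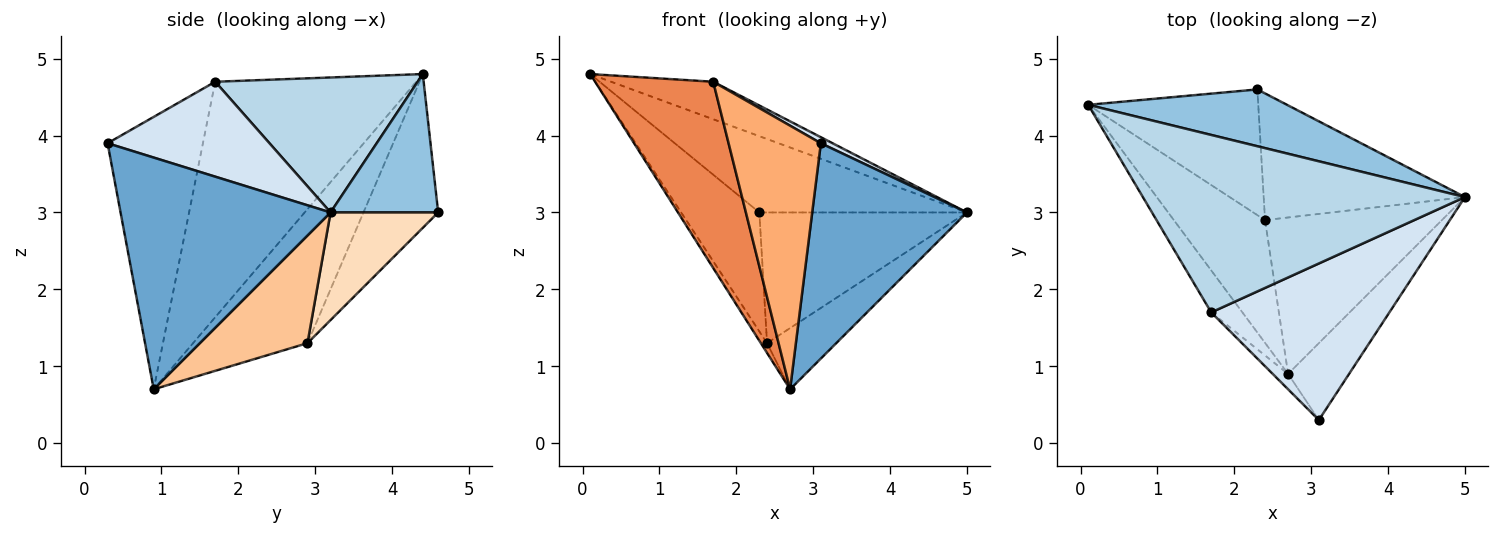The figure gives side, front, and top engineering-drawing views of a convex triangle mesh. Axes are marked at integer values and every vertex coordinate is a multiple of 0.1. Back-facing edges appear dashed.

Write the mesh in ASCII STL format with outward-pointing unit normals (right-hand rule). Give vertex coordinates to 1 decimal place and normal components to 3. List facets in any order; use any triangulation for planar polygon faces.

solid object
 facet normal 0.788 -0.580 -0.207
  outer loop
   vertex 2.7 0.9 0.7
   vertex 5.0 3.2 3.0
   vertex 3.1 0.3 3.9
  endloop
 endfacet
 facet normal 0.384 0.741 0.552
  outer loop
   vertex 2.3 4.6 3.0
   vertex 0.1 4.4 4.8
   vertex 5.0 3.2 3.0
  endloop
 endfacet
 facet normal 0.379 0.191 0.905
  outer loop
   vertex 1.7 1.7 4.7
   vertex 5.0 3.2 3.0
   vertex 0.1 4.4 4.8
  endloop
 endfacet
 facet normal 0.470 -0.034 0.882
  outer loop
   vertex 1.7 1.7 4.7
   vertex 3.1 0.3 3.9
   vertex 5.0 3.2 3.0
  endloop
 endfacet
 facet normal -0.857 -0.503 -0.113
  outer loop
   vertex 1.7 1.7 4.7
   vertex 0.1 4.4 4.8
   vertex 2.7 0.9 0.7
  endloop
 endfacet
 facet normal -0.718 -0.695 -0.041
  outer loop
   vertex 1.7 1.7 4.7
   vertex 2.7 0.9 0.7
   vertex 3.1 0.3 3.9
  endloop
 endfacet
 facet normal 0.493 0.317 -0.810
  outer loop
   vertex 2.4 2.9 1.3
   vertex 5.0 3.2 3.0
   vertex 2.7 0.9 0.7
  endloop
 endfacet
 facet normal 0.349 0.673 -0.652
  outer loop
   vertex 2.4 2.9 1.3
   vertex 2.3 4.6 3.0
   vertex 5.0 3.2 3.0
  endloop
 endfacet
 facet normal -0.826 0.045 -0.562
  outer loop
   vertex 2.4 2.9 1.3
   vertex 2.7 0.9 0.7
   vertex 0.1 4.4 4.8
  endloop
 endfacet
 facet normal -0.549 0.575 -0.607
  outer loop
   vertex 2.4 2.9 1.3
   vertex 0.1 4.4 4.8
   vertex 2.3 4.6 3.0
  endloop
 endfacet
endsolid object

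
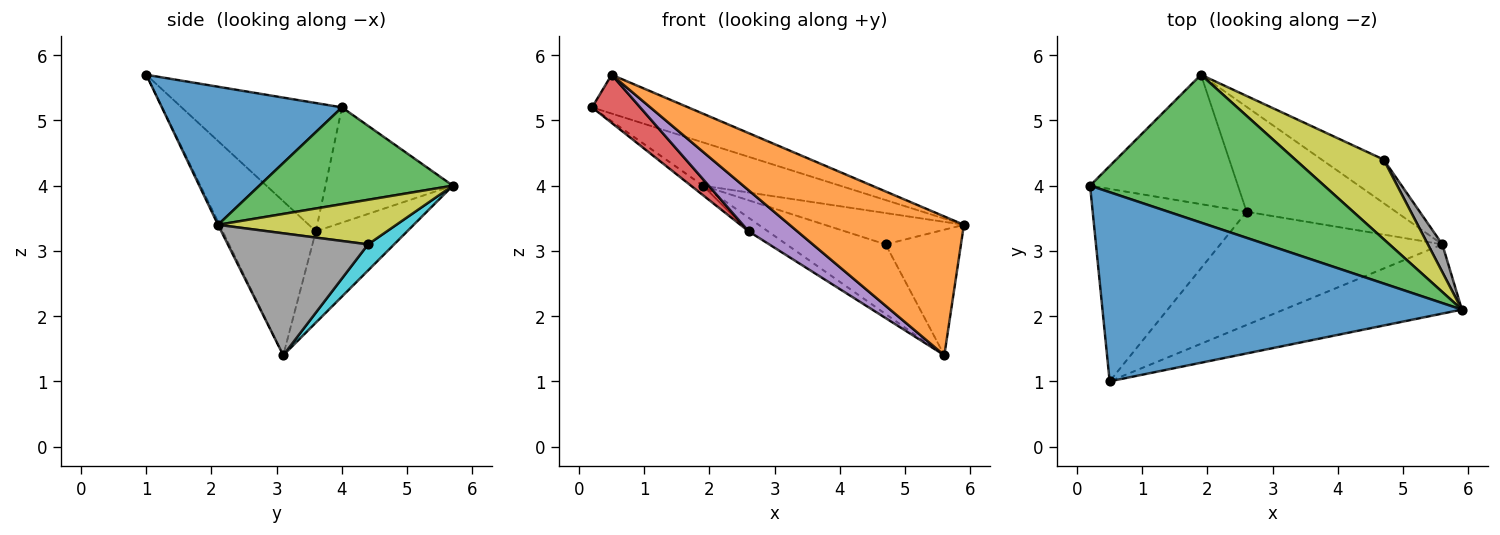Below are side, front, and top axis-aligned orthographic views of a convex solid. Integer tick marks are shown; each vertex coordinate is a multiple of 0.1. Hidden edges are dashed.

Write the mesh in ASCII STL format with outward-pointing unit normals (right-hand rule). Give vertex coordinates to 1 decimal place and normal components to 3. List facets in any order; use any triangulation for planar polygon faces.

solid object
 facet normal 0.352 0.188 0.917
  outer loop
   vertex 0.5 1.0 5.7
   vertex 5.9 2.1 3.4
   vertex 0.2 4.0 5.2
  endloop
 endfacet
 facet normal -0.008 -0.895 -0.446
  outer loop
   vertex 5.6 3.1 1.4
   vertex 5.9 2.1 3.4
   vertex 0.5 1.0 5.7
  endloop
 endfacet
 facet normal 0.369 0.261 0.892
  outer loop
   vertex 1.9 5.7 4.0
   vertex 0.2 4.0 5.2
   vertex 5.9 2.1 3.4
  endloop
 endfacet
 facet normal -0.629 -0.189 -0.754
  outer loop
   vertex 2.6 3.6 3.3
   vertex 0.5 1.0 5.7
   vertex 0.2 4.0 5.2
  endloop
 endfacet
 facet normal -0.546 -0.286 -0.787
  outer loop
   vertex 2.6 3.6 3.3
   vertex 5.6 3.1 1.4
   vertex 0.5 1.0 5.7
  endloop
 endfacet
 facet normal -0.614 0.058 -0.787
  outer loop
   vertex 2.6 3.6 3.3
   vertex 0.2 4.0 5.2
   vertex 1.9 5.7 4.0
  endloop
 endfacet
 facet normal -0.519 0.110 -0.848
  outer loop
   vertex 2.6 3.6 3.3
   vertex 1.9 5.7 4.0
   vertex 5.6 3.1 1.4
  endloop
 endfacet
 facet normal 0.876 0.471 0.104
  outer loop
   vertex 4.7 4.4 3.1
   vertex 5.9 2.1 3.4
   vertex 5.6 3.1 1.4
  endloop
 endfacet
 facet normal 0.425 0.331 0.842
  outer loop
   vertex 4.7 4.4 3.1
   vertex 1.9 5.7 4.0
   vertex 5.9 2.1 3.4
  endloop
 endfacet
 facet normal 0.218 0.828 -0.517
  outer loop
   vertex 4.7 4.4 3.1
   vertex 5.6 3.1 1.4
   vertex 1.9 5.7 4.0
  endloop
 endfacet
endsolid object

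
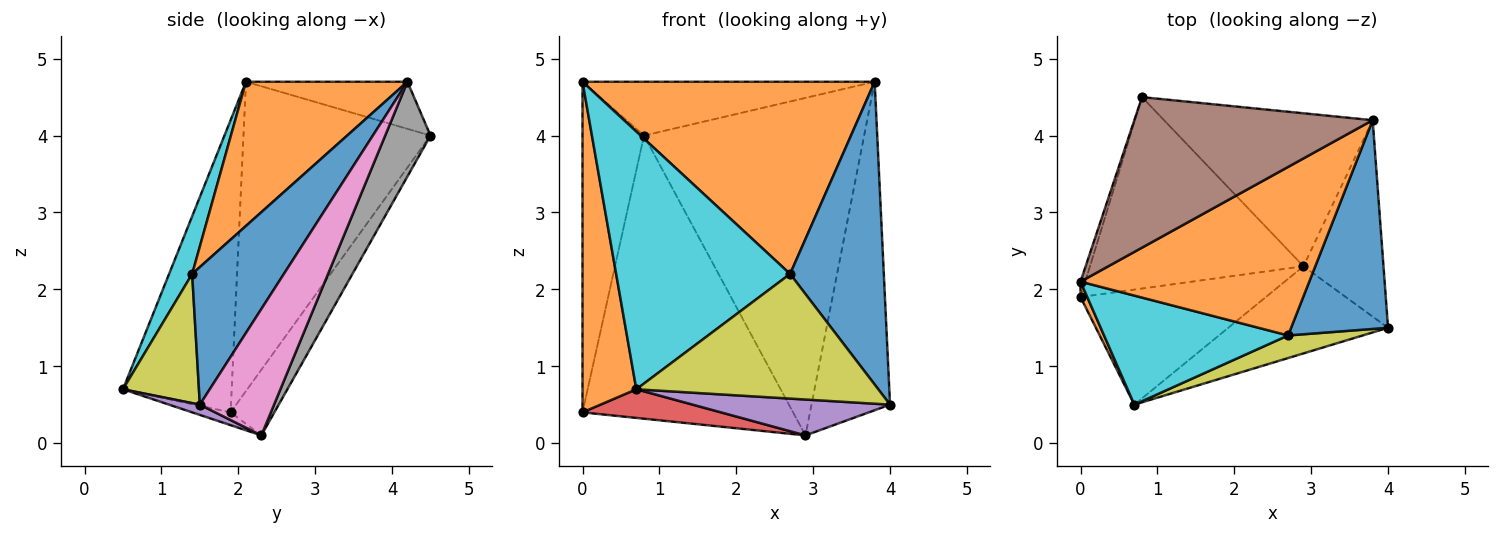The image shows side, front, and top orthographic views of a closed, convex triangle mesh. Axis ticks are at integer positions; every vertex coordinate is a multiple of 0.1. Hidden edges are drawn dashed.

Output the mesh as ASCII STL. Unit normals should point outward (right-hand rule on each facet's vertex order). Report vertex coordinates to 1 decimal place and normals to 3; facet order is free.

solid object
 facet normal -0.950 0.312 -0.015
  outer loop
   vertex 0.0 2.1 4.7
   vertex 0.8 4.5 4.0
   vertex 0.0 1.9 0.4
  endloop
 endfacet
 facet normal -0.896 -0.444 0.021
  outer loop
   vertex 0.0 2.1 4.7
   vertex 0.0 1.9 0.4
   vertex 0.7 0.5 0.7
  endloop
 endfacet
 facet normal -0.170 0.816 -0.552
  outer loop
   vertex 2.9 2.3 0.1
   vertex 0.0 1.9 0.4
   vertex 0.8 4.5 4.0
  endloop
 endfacet
 facet normal -0.067 -0.241 -0.968
  outer loop
   vertex 2.9 2.3 0.1
   vertex 0.7 0.5 0.7
   vertex 0.0 1.9 0.4
  endloop
 endfacet
 facet normal 0.059 -0.380 -0.923
  outer loop
   vertex 2.9 2.3 0.1
   vertex 4.0 1.5 0.5
   vertex 0.7 0.5 0.7
  endloop
 endfacet
 facet normal -0.183 0.331 0.926
  outer loop
   vertex 3.8 4.2 4.7
   vertex 0.8 4.5 4.0
   vertex 0.0 2.1 4.7
  endloop
 endfacet
 facet normal 0.630 0.667 -0.399
  outer loop
   vertex 3.8 4.2 4.7
   vertex 4.0 1.5 0.5
   vertex 2.9 2.3 0.1
  endloop
 endfacet
 facet normal 0.184 0.895 -0.406
  outer loop
   vertex 3.8 4.2 4.7
   vertex 2.9 2.3 0.1
   vertex 0.8 4.5 4.0
  endloop
 endfacet
 facet normal 0.295 -0.940 0.170
  outer loop
   vertex 2.7 1.4 2.2
   vertex 0.7 0.5 0.7
   vertex 4.0 1.5 0.5
  endloop
 endfacet
 facet normal 0.121 -0.914 0.387
  outer loop
   vertex 2.7 1.4 2.2
   vertex 0.0 2.1 4.7
   vertex 0.7 0.5 0.7
  endloop
 endfacet
 facet normal 0.627 -0.641 0.442
  outer loop
   vertex 2.7 1.4 2.2
   vertex 4.0 1.5 0.5
   vertex 3.8 4.2 4.7
  endloop
 endfacet
 facet normal 0.384 -0.694 0.609
  outer loop
   vertex 2.7 1.4 2.2
   vertex 3.8 4.2 4.7
   vertex 0.0 2.1 4.7
  endloop
 endfacet
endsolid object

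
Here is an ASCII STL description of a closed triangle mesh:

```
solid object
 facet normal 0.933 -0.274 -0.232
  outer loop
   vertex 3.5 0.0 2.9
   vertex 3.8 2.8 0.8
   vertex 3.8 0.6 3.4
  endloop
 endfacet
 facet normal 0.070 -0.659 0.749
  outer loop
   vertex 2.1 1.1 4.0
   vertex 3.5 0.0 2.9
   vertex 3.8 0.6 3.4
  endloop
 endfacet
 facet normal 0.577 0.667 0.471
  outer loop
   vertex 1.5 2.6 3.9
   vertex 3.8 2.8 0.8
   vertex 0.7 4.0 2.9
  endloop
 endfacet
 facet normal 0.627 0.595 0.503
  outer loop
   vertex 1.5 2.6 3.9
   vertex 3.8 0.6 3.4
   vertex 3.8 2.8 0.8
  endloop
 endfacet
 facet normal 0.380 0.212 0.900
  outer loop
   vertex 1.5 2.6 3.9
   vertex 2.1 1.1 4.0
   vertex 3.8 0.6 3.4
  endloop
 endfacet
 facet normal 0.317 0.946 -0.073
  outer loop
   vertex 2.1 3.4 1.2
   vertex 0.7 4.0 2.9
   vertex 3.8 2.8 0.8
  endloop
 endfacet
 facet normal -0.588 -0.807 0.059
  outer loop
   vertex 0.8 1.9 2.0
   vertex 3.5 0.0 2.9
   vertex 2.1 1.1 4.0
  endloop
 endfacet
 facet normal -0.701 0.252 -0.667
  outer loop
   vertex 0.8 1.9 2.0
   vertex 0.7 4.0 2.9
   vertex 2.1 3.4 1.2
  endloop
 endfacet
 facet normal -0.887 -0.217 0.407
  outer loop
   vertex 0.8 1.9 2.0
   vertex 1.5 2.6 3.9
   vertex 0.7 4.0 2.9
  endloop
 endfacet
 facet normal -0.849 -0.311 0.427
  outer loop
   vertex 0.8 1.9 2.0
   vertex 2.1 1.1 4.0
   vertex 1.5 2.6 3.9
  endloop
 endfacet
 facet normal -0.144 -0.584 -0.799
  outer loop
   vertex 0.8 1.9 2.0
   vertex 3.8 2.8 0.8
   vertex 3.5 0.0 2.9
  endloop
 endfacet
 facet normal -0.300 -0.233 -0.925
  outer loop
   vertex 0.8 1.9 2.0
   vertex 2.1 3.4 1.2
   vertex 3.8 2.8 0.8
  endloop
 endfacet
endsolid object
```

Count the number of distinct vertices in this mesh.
8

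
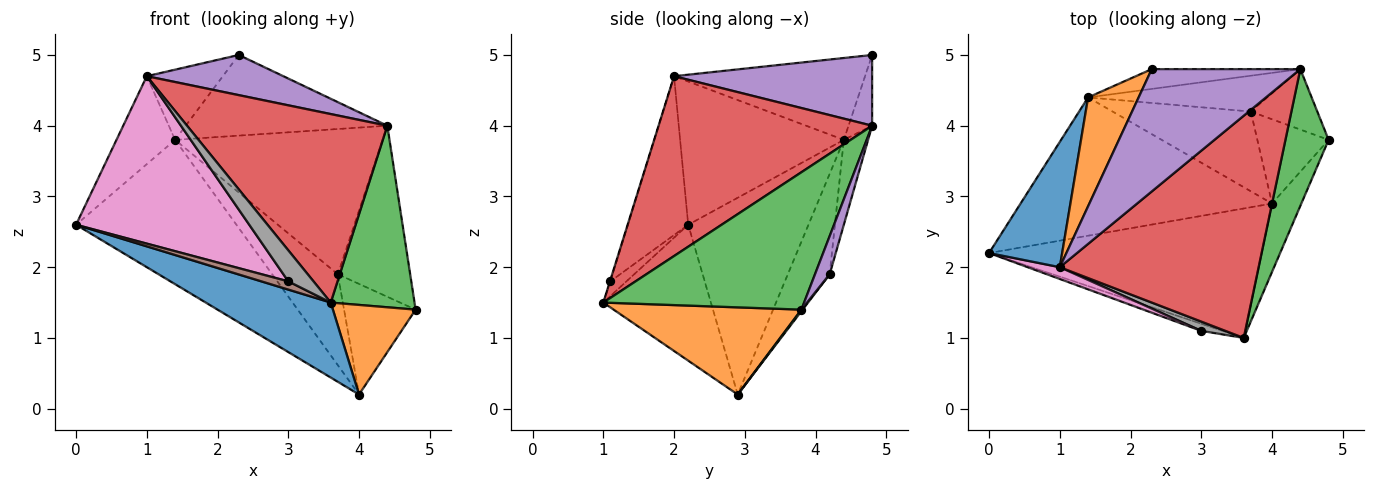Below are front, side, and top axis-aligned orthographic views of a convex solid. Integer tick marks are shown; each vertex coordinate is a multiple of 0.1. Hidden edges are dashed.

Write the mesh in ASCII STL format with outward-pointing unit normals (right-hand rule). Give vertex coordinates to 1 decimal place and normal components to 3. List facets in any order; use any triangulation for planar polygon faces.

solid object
 facet normal -0.396 -0.460 -0.795
  outer loop
   vertex 4.0 2.9 0.2
   vertex 3.6 1.0 1.5
   vertex 0.0 2.2 2.6
  endloop
 endfacet
 facet normal 0.875 -0.385 -0.294
  outer loop
   vertex 4.0 2.9 0.2
   vertex 4.8 3.8 1.4
   vertex 3.6 1.0 1.5
  endloop
 endfacet
 facet normal 0.886 -0.370 0.279
  outer loop
   vertex 4.4 4.8 4.0
   vertex 3.6 1.0 1.5
   vertex 4.8 3.8 1.4
  endloop
 endfacet
 facet normal 0.568 -0.533 0.628
  outer loop
   vertex 4.4 4.8 4.0
   vertex 1.0 2.0 4.7
   vertex 3.6 1.0 1.5
  endloop
 endfacet
 facet normal 0.412 -0.284 0.866
  outer loop
   vertex 4.4 4.8 4.0
   vertex 2.3 4.8 5.0
   vertex 1.0 2.0 4.7
  endloop
 endfacet
 facet normal -0.412 -0.692 -0.593
  outer loop
   vertex 3.0 1.1 1.8
   vertex 0.0 2.2 2.6
   vertex 3.6 1.0 1.5
  endloop
 endfacet
 facet normal -0.328 -0.942 0.066
  outer loop
   vertex 3.0 1.1 1.8
   vertex 1.0 2.0 4.7
   vertex 0.0 2.2 2.6
  endloop
 endfacet
 facet normal -0.017 -0.958 0.286
  outer loop
   vertex 3.0 1.1 1.8
   vertex 3.6 1.0 1.5
   vertex 1.0 2.0 4.7
  endloop
 endfacet
 facet normal -0.113 0.965 -0.237
  outer loop
   vertex 1.4 4.4 3.8
   vertex 2.3 4.8 5.0
   vertex 4.4 4.8 4.0
  endloop
 endfacet
 facet normal -0.476 0.635 -0.608
  outer loop
   vertex 1.4 4.4 3.8
   vertex 4.0 2.9 0.2
   vertex 0.0 2.2 2.6
  endloop
 endfacet
 facet normal -0.849 0.304 0.433
  outer loop
   vertex 1.4 4.4 3.8
   vertex 0.0 2.2 2.6
   vertex 1.0 2.0 4.7
  endloop
 endfacet
 facet normal -0.806 0.321 0.497
  outer loop
   vertex 1.4 4.4 3.8
   vertex 1.0 2.0 4.7
   vertex 2.3 4.8 5.0
  endloop
 endfacet
 facet normal 0.014 0.795 -0.606
  outer loop
   vertex 3.7 4.2 1.9
   vertex 4.8 3.8 1.4
   vertex 4.0 2.9 0.2
  endloop
 endfacet
 facet normal -0.432 0.678 -0.595
  outer loop
   vertex 3.7 4.2 1.9
   vertex 4.0 2.9 0.2
   vertex 1.4 4.4 3.8
  endloop
 endfacet
 facet normal 0.188 0.926 -0.327
  outer loop
   vertex 3.7 4.2 1.9
   vertex 4.4 4.8 4.0
   vertex 4.8 3.8 1.4
  endloop
 endfacet
 facet normal -0.113 0.965 -0.238
  outer loop
   vertex 3.7 4.2 1.9
   vertex 1.4 4.4 3.8
   vertex 4.4 4.8 4.0
  endloop
 endfacet
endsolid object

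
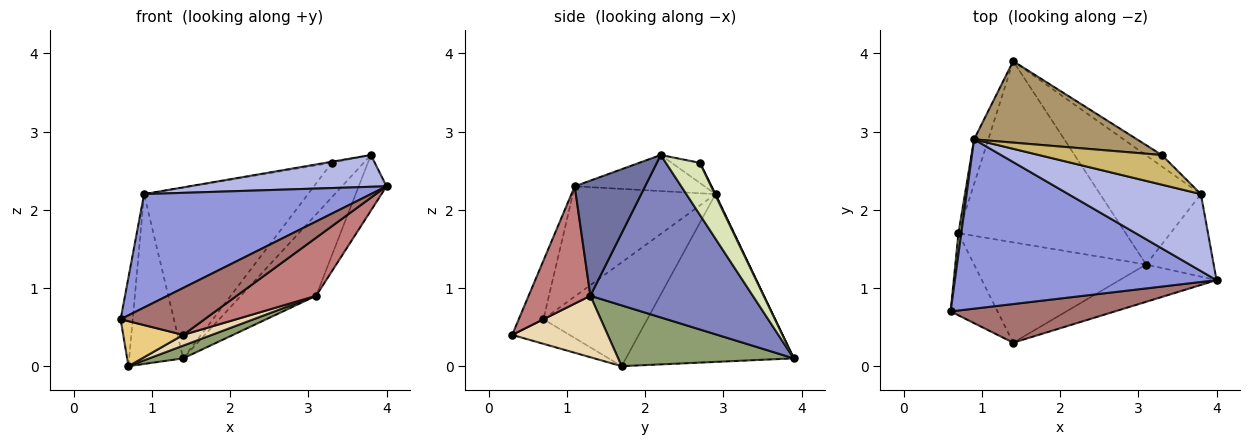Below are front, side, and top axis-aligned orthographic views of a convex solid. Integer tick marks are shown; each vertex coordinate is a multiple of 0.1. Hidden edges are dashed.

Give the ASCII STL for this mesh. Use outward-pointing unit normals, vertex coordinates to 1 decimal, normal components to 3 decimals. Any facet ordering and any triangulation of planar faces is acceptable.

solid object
 facet normal 0.817 0.323 -0.479
  outer loop
   vertex 3.1 1.3 0.9
   vertex 3.8 2.2 2.7
   vertex 4.0 1.1 2.3
  endloop
 endfacet
 facet normal 0.791 0.366 -0.491
  outer loop
   vertex 3.1 1.3 0.9
   vertex 1.4 3.9 0.1
   vertex 3.8 2.2 2.7
  endloop
 endfacet
 facet normal -0.330 -0.525 0.784
  outer loop
   vertex 0.9 2.9 2.2
   vertex 0.6 0.7 0.6
   vertex 4.0 1.1 2.3
  endloop
 endfacet
 facet normal -0.244 -0.370 0.896
  outer loop
   vertex 0.9 2.9 2.2
   vertex 4.0 1.1 2.3
   vertex 3.8 2.2 2.7
  endloop
 endfacet
 facet normal 0.341 -0.066 -0.938
  outer loop
   vertex 0.7 1.7 0.0
   vertex 1.4 3.9 0.1
   vertex 3.1 1.3 0.9
  endloop
 endfacet
 facet normal -0.993 0.116 0.027
  outer loop
   vertex 0.7 1.7 0.0
   vertex 0.6 0.7 0.6
   vertex 0.9 2.9 2.2
  endloop
 endfacet
 facet normal -0.949 0.306 -0.080
  outer loop
   vertex 0.7 1.7 0.0
   vertex 0.9 2.9 2.2
   vertex 1.4 3.9 0.1
  endloop
 endfacet
 facet normal 0.711 0.667 -0.220
  outer loop
   vertex 3.3 2.7 2.6
   vertex 3.8 2.2 2.7
   vertex 1.4 3.9 0.1
  endloop
 endfacet
 facet normal 0.003 0.903 0.431
  outer loop
   vertex 3.3 2.7 2.6
   vertex 1.4 3.9 0.1
   vertex 0.9 2.9 2.2
  endloop
 endfacet
 facet normal -0.161 0.036 0.986
  outer loop
   vertex 3.3 2.7 2.6
   vertex 0.9 2.9 2.2
   vertex 3.8 2.2 2.7
  endloop
 endfacet
 facet normal -0.417 -0.436 -0.797
  outer loop
   vertex 1.4 0.3 0.4
   vertex 0.6 0.7 0.6
   vertex 0.7 1.7 0.0
  endloop
 endfacet
 facet normal 0.335 -0.100 -0.937
  outer loop
   vertex 1.4 0.3 0.4
   vertex 0.7 1.7 0.0
   vertex 3.1 1.3 0.9
  endloop
 endfacet
 facet normal -0.221 -0.753 0.620
  outer loop
   vertex 1.4 0.3 0.4
   vertex 4.0 1.1 2.3
   vertex 0.6 0.7 0.6
  endloop
 endfacet
 facet normal 0.547 -0.704 -0.452
  outer loop
   vertex 1.4 0.3 0.4
   vertex 3.1 1.3 0.9
   vertex 4.0 1.1 2.3
  endloop
 endfacet
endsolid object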